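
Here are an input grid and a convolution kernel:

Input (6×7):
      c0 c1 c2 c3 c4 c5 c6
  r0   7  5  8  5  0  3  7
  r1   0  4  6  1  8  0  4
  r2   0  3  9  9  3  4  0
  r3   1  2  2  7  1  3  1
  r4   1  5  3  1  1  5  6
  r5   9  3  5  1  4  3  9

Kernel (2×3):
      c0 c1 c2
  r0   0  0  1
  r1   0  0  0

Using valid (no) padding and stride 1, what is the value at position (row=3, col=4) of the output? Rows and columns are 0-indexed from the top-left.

The receptive field on the input at this output position is [1 3 1 / 1 5 6]. Elementwise product with the kernel and sum: 1·1.

1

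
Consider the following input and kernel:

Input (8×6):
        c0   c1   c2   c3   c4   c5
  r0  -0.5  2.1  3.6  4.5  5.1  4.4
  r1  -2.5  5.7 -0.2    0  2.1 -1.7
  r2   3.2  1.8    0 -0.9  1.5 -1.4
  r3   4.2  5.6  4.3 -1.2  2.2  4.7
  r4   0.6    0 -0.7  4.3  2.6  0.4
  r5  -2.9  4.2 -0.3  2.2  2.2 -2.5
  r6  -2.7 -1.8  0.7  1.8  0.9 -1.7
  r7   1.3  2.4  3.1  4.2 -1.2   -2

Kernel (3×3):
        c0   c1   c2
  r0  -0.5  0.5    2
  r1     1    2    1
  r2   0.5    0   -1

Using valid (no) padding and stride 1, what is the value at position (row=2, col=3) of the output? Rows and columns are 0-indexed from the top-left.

8.05

The receptive field on the input at this output position is [-0.9 1.5 -1.4 / -1.2 2.2 4.7 / 4.3 2.6 0.4]. Elementwise product with the kernel and sum: -0.9·-0.5 + 1.5·0.5 + -1.4·2 + -1.2·1 + 2.2·2 + 4.7·1 + 4.3·0.5 + 0.4·-1.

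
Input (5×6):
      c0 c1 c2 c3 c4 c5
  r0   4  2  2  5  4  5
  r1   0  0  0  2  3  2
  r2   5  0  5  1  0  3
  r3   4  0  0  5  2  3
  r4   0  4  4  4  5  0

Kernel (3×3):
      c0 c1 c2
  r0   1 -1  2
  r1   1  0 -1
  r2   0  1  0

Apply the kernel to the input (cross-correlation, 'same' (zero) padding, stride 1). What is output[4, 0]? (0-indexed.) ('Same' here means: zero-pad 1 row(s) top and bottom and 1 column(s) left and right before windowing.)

The receptive field on the zero-padded input at this output position is [0 4 0 / 0 0 4 / 0 0 0]. Elementwise product with the kernel and sum: 0·1 + 4·-1 + 0·2 + 0·1 + 4·-1 + 0·1.

-8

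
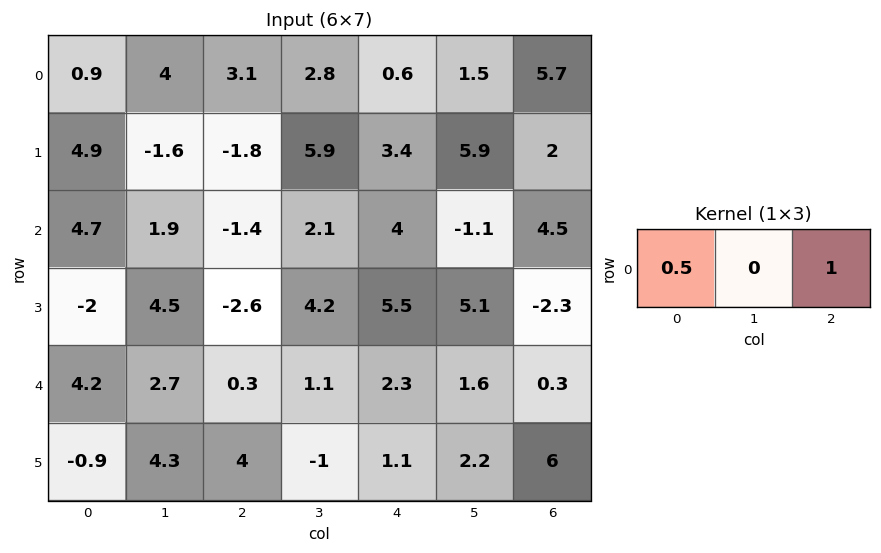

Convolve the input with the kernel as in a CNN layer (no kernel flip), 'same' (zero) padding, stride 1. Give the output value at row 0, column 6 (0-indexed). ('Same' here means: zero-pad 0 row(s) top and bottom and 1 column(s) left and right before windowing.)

The receptive field on the zero-padded input at this output position is [1.5 5.7 0]. Elementwise product with the kernel and sum: 1.5·0.5 + 0·1.

0.75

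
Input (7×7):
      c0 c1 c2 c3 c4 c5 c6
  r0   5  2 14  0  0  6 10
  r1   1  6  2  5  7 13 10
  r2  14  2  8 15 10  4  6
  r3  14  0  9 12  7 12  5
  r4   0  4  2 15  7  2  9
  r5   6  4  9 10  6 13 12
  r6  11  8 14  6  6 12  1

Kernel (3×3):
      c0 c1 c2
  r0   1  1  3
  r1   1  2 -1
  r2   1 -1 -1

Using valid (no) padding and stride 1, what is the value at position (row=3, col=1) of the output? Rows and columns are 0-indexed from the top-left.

The receptive field on the input at this output position is [0 9 12 / 4 2 15 / 4 9 10]. Elementwise product with the kernel and sum: 0·1 + 9·1 + 12·3 + 4·1 + 2·2 + 15·-1 + 4·1 + 9·-1 + 10·-1.

23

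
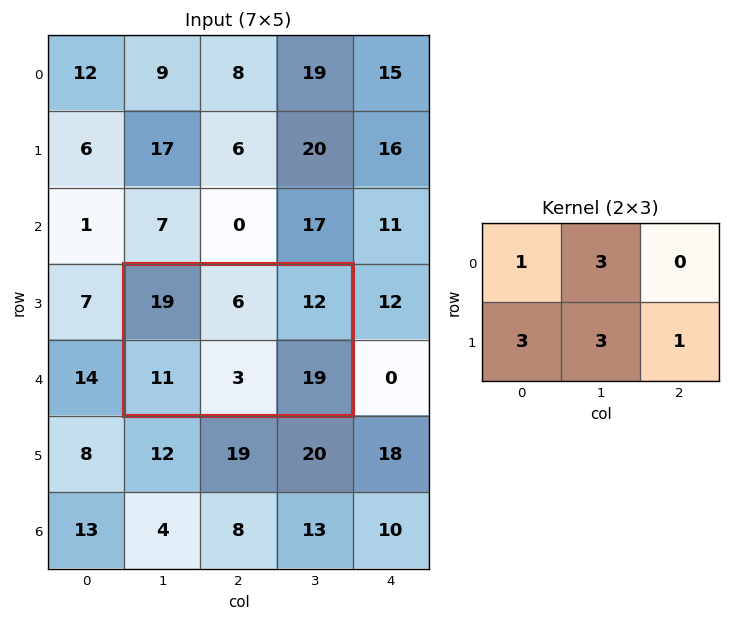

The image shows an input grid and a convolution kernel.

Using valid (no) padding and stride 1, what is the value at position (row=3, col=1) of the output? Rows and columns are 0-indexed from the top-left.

The receptive field on the input at this output position is [19 6 12 / 11 3 19]. Elementwise product with the kernel and sum: 19·1 + 6·3 + 11·3 + 3·3 + 19·1.

98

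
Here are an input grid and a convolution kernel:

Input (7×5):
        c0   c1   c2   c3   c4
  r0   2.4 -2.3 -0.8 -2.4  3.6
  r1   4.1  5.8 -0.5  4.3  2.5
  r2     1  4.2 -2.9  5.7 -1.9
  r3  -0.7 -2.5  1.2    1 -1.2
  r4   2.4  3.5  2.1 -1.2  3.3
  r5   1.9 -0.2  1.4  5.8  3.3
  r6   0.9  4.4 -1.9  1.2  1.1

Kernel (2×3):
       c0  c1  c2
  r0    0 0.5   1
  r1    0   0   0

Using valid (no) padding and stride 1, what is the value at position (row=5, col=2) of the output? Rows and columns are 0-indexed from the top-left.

6.2

The receptive field on the input at this output position is [1.4 5.8 3.3 / -1.9 1.2 1.1]. Elementwise product with the kernel and sum: 5.8·0.5 + 3.3·1.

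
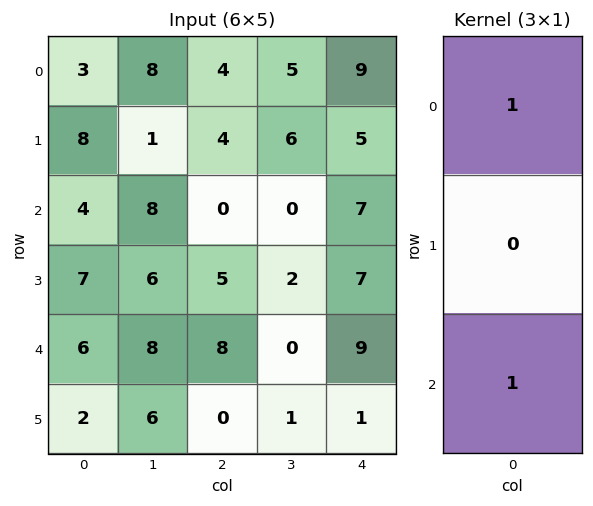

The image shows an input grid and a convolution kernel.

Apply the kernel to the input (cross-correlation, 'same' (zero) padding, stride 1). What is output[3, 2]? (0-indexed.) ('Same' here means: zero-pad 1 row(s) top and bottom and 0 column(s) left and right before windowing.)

The receptive field on the zero-padded input at this output position is [0 / 5 / 8]. Elementwise product with the kernel and sum: 0·1 + 8·1.

8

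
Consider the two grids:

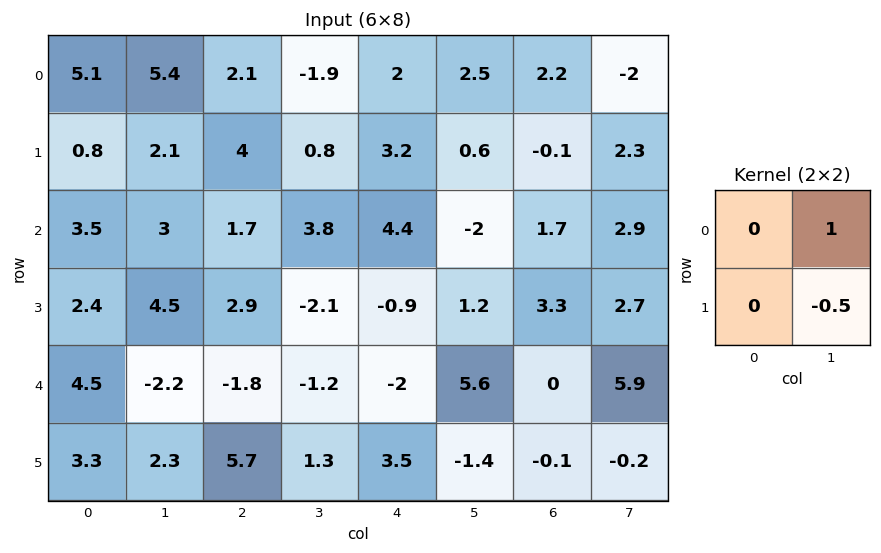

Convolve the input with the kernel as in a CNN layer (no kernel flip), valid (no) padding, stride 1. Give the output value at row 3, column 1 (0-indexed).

3.8

The receptive field on the input at this output position is [4.5 2.9 / -2.2 -1.8]. Elementwise product with the kernel and sum: 2.9·1 + -1.8·-0.5.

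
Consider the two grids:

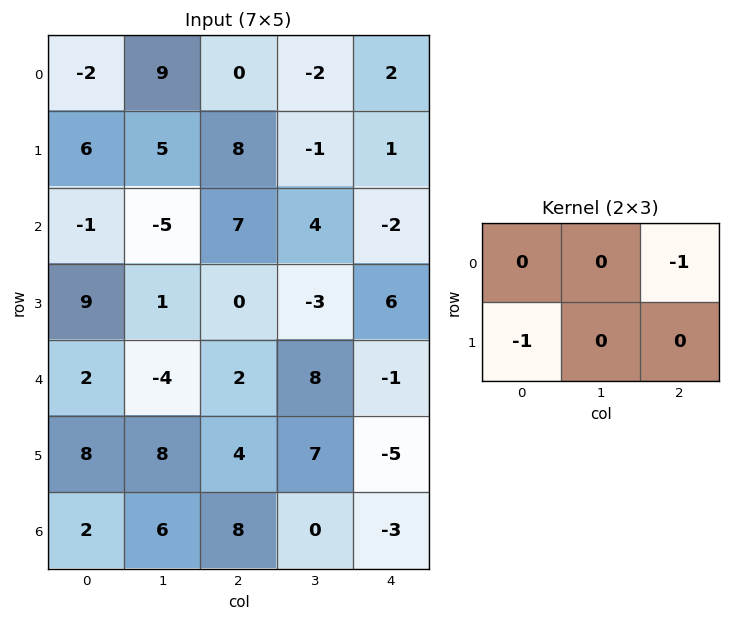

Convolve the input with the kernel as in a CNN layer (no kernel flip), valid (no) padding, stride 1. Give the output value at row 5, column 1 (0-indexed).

-13

The receptive field on the input at this output position is [8 4 7 / 6 8 0]. Elementwise product with the kernel and sum: 7·-1 + 6·-1.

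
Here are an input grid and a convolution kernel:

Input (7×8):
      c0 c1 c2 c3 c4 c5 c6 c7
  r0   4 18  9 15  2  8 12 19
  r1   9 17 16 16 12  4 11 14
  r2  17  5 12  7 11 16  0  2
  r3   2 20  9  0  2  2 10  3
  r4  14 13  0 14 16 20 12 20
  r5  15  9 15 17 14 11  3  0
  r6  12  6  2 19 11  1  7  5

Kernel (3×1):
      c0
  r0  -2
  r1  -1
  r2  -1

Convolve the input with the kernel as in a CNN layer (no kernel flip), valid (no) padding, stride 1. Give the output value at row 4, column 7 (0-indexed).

-45

The receptive field on the input at this output position is [20 / 0 / 5]. Elementwise product with the kernel and sum: 20·-2 + 0·-1 + 5·-1.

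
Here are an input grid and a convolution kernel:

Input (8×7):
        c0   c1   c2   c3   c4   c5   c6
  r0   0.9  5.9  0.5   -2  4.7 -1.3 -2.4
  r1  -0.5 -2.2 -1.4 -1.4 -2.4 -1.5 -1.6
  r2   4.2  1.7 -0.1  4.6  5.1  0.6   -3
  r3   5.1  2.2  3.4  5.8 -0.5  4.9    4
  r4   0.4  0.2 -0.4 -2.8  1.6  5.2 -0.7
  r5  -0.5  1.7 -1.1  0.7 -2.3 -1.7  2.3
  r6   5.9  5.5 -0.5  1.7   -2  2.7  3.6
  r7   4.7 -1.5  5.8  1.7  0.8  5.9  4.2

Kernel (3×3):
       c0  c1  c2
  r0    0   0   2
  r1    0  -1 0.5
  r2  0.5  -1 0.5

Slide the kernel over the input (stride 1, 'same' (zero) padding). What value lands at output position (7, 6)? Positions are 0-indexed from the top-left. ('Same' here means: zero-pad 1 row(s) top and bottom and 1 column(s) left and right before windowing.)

-4.2

The receptive field on the zero-padded input at this output position is [2.7 3.6 0 / 5.9 4.2 0 / 0 0 0]. Elementwise product with the kernel and sum: 0·2 + 4.2·-1 + 0·0.5 + 0·0.5 + 0·-1 + 0·0.5.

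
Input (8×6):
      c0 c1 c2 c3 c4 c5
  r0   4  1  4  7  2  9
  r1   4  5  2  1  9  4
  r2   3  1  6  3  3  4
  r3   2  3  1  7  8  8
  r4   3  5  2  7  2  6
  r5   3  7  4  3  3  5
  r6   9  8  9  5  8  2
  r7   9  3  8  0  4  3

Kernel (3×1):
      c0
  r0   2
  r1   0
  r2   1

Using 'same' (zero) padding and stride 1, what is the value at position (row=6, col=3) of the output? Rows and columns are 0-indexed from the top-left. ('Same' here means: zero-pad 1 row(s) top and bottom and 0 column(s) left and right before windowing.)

6

The receptive field on the zero-padded input at this output position is [3 / 5 / 0]. Elementwise product with the kernel and sum: 3·2 + 0·1.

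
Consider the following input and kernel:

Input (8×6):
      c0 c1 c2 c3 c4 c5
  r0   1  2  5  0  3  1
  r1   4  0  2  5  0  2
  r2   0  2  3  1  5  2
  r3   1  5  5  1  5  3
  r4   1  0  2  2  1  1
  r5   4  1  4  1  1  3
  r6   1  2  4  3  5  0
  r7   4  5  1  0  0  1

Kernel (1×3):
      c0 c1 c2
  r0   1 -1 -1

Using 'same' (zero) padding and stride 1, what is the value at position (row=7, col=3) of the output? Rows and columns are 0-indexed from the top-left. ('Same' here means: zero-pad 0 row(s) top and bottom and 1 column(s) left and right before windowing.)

The receptive field on the zero-padded input at this output position is [1 0 0]. Elementwise product with the kernel and sum: 1·1 + 0·-1 + 0·-1.

1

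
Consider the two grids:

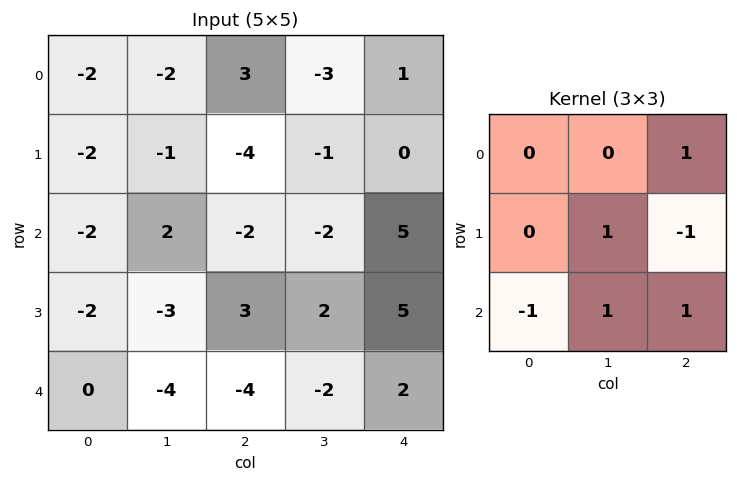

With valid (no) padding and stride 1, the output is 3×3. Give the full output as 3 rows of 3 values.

Output[0,0]: The receptive field on the input at this output position is [-2 -2 3 / -2 -1 -4 / -2 2 -2]. Elementwise product with the kernel and sum: 3·1 + -1·1 + -4·-1 + -2·-1 + 2·1 + -2·1.

8 -12 5
2 7 -3
-16 -3 6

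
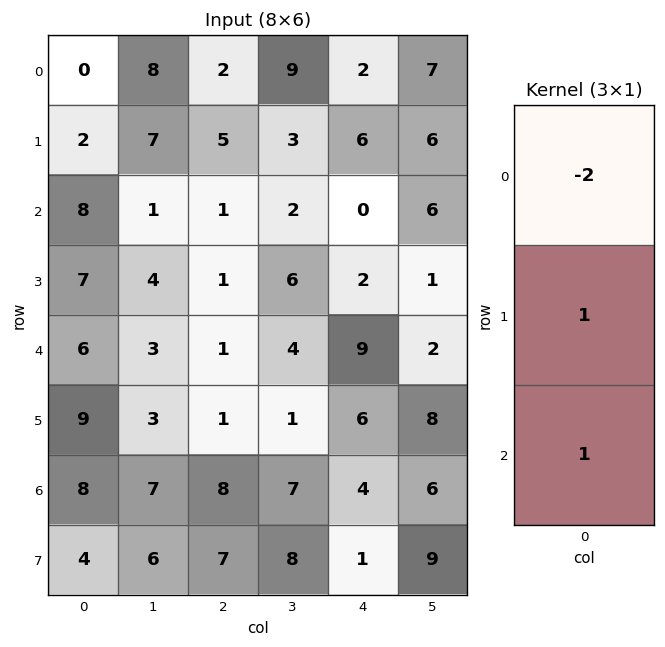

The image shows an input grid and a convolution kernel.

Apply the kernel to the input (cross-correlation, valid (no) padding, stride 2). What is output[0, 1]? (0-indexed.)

The receptive field on the input at this output position is [2 / 5 / 1]. Elementwise product with the kernel and sum: 2·-2 + 5·1 + 1·1.

2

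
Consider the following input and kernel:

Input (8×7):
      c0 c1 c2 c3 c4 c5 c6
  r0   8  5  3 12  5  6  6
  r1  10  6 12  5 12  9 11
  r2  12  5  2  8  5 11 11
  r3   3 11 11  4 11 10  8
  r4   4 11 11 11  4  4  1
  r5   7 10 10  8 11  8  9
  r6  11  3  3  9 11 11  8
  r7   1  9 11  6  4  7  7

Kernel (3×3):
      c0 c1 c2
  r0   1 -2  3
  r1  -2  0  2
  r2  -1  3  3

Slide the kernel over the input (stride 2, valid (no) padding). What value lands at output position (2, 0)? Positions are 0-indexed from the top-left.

28

The receptive field on the input at this output position is [4 11 11 / 7 10 10 / 11 3 3]. Elementwise product with the kernel and sum: 4·1 + 11·-2 + 11·3 + 7·-2 + 10·2 + 11·-1 + 3·3 + 3·3.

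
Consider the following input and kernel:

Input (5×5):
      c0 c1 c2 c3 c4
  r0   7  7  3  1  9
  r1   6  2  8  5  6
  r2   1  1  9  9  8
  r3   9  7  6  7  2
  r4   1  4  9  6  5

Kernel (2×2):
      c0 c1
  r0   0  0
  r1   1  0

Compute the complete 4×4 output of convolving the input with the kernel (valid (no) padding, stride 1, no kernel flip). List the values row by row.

Output[0,0]: The receptive field on the input at this output position is [7 7 / 6 2]. Elementwise product with the kernel and sum: 6·1.
Output[0,1]: The receptive field on the input at this output position is [7 3 / 2 8]. Elementwise product with the kernel and sum: 2·1.

6 2 8 5
1 1 9 9
9 7 6 7
1 4 9 6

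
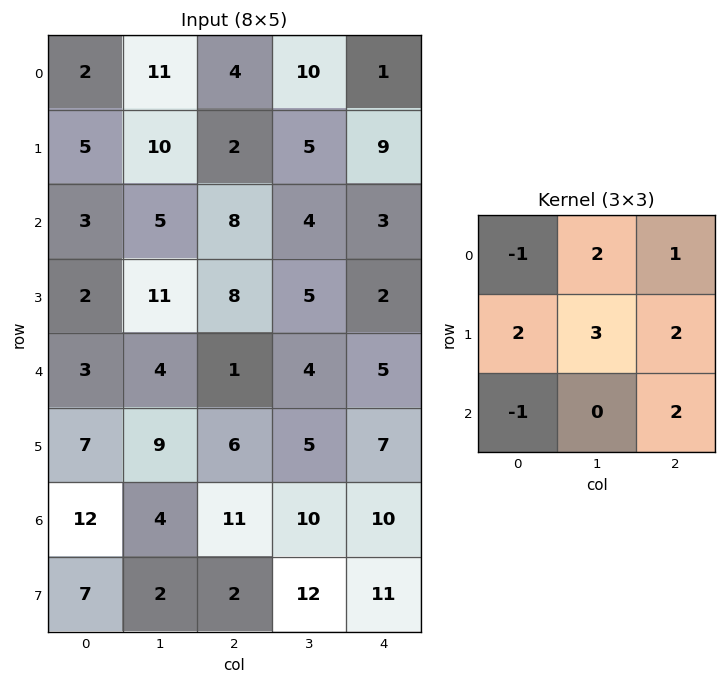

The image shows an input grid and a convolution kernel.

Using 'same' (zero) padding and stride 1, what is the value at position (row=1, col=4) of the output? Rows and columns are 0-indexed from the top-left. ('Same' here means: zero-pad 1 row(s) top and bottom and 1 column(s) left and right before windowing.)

The receptive field on the zero-padded input at this output position is [10 1 0 / 5 9 0 / 4 3 0]. Elementwise product with the kernel and sum: 10·-1 + 1·2 + 0·1 + 5·2 + 9·3 + 0·2 + 4·-1 + 0·2.

25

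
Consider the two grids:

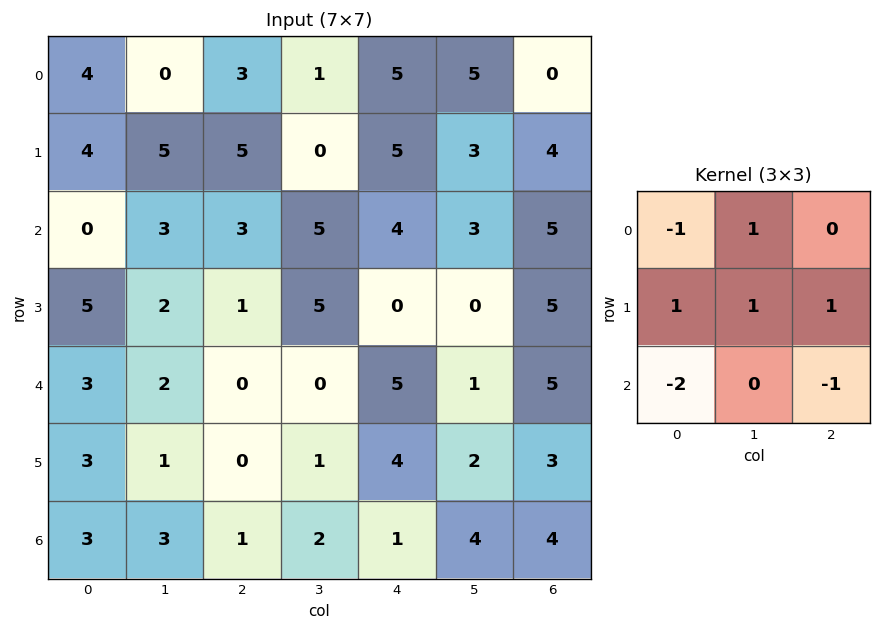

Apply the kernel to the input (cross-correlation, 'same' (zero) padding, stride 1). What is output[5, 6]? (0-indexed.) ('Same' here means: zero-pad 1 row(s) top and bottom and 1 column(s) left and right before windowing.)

The receptive field on the zero-padded input at this output position is [1 5 0 / 2 3 0 / 4 4 0]. Elementwise product with the kernel and sum: 1·-1 + 5·1 + 2·1 + 3·1 + 0·1 + 4·-2 + 0·-1.

1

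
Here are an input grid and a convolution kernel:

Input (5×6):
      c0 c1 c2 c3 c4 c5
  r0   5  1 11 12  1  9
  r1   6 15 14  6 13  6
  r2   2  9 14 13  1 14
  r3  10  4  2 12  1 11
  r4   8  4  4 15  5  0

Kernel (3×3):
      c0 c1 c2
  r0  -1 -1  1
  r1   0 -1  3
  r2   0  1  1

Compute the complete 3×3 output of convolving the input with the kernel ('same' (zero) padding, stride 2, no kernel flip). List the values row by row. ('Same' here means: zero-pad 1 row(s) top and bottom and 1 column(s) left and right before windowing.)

19 45 45
48 16 40
-2 47 -7

Output[0,0]: The receptive field on the zero-padded input at this output position is [0 0 0 / 0 5 1 / 0 6 15]. Elementwise product with the kernel and sum: 0·-1 + 0·-1 + 0·1 + 5·-1 + 1·3 + 6·1 + 15·1.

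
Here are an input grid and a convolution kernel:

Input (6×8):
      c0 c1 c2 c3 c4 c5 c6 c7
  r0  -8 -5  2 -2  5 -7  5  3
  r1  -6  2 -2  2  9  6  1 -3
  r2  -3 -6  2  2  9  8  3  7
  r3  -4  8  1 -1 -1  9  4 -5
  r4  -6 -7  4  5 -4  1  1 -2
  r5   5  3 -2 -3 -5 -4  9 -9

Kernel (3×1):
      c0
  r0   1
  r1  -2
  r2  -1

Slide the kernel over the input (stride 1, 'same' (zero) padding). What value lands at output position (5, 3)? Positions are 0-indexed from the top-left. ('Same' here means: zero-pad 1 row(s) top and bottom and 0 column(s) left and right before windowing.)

The receptive field on the zero-padded input at this output position is [5 / -3 / 0]. Elementwise product with the kernel and sum: 5·1 + -3·-2 + 0·-1.

11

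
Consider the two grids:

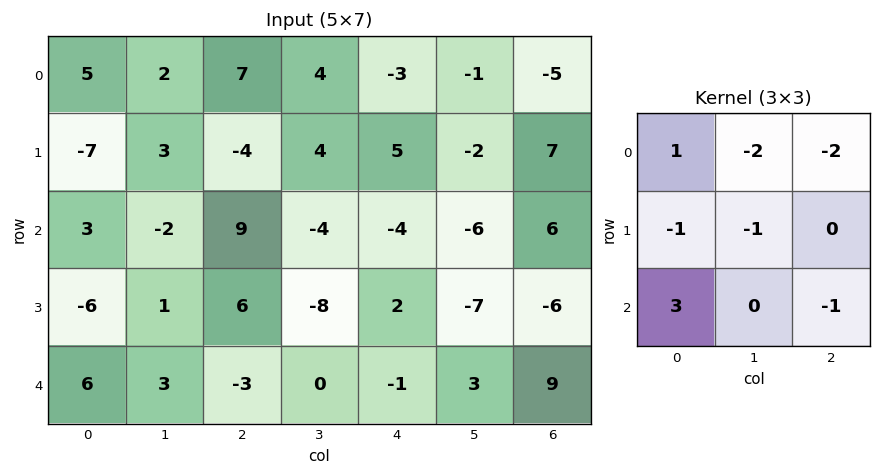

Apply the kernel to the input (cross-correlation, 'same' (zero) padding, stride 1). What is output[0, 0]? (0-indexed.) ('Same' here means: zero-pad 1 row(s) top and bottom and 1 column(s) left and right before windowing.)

-8

The receptive field on the zero-padded input at this output position is [0 0 0 / 0 5 2 / 0 -7 3]. Elementwise product with the kernel and sum: 0·1 + 0·-2 + 0·-2 + 0·-1 + 5·-1 + 0·3 + 3·-1.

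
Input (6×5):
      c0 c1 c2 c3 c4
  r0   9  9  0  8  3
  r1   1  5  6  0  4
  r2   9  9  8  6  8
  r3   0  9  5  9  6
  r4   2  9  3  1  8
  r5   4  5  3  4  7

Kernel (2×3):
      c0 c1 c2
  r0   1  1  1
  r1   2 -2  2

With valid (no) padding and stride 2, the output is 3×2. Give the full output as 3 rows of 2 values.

22 31
18 26
18 24

Output[0,0]: The receptive field on the input at this output position is [9 9 0 / 1 5 6]. Elementwise product with the kernel and sum: 9·1 + 9·1 + 0·1 + 1·2 + 5·-2 + 6·2.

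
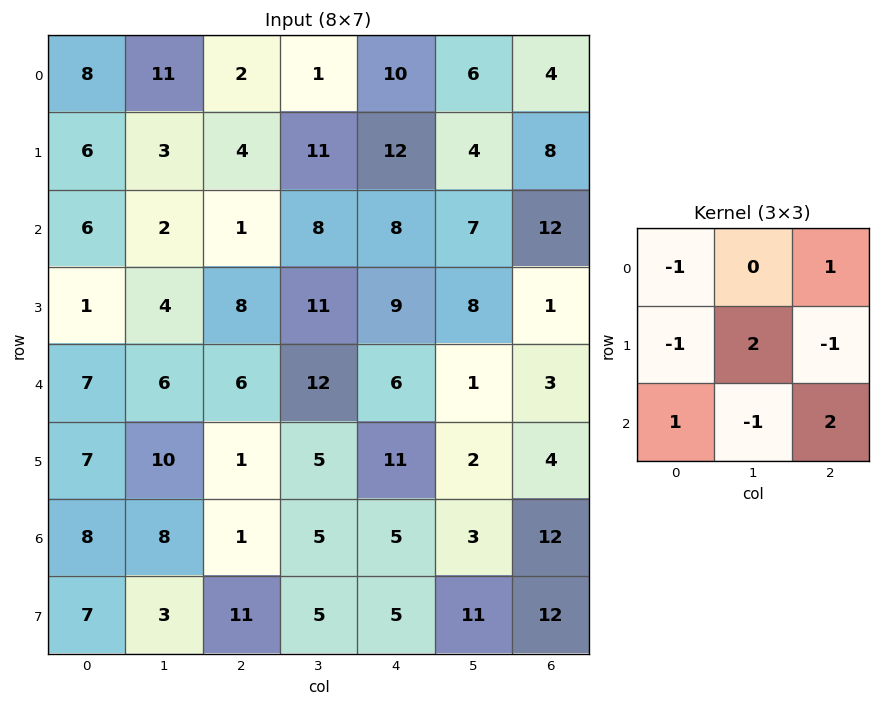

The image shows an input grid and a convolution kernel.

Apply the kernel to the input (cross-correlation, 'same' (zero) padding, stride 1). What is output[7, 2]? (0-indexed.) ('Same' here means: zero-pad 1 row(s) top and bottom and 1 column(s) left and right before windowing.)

The receptive field on the zero-padded input at this output position is [8 1 5 / 3 11 5 / 0 0 0]. Elementwise product with the kernel and sum: 8·-1 + 5·1 + 3·-1 + 11·2 + 5·-1 + 0·1 + 0·-1 + 0·2.

11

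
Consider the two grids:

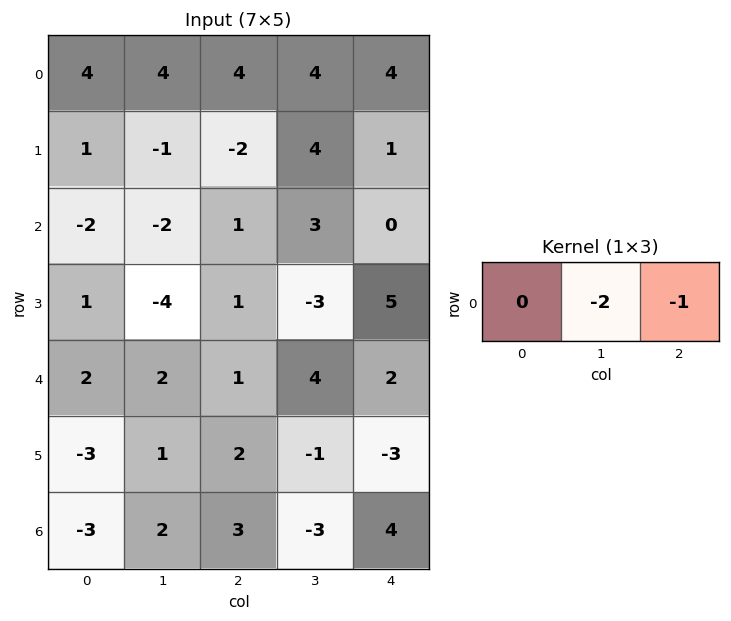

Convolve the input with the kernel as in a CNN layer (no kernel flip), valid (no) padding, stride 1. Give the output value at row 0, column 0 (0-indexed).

The receptive field on the input at this output position is [4 4 4]. Elementwise product with the kernel and sum: 4·-2 + 4·-1.

-12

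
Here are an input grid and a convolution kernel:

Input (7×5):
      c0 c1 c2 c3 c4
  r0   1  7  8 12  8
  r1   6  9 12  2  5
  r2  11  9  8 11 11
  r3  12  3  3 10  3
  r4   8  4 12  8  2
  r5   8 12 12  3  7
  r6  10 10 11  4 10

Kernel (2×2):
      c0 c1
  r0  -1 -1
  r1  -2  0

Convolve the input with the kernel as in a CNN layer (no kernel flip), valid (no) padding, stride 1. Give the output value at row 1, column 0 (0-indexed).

-37

The receptive field on the input at this output position is [6 9 / 11 9]. Elementwise product with the kernel and sum: 6·-1 + 9·-1 + 11·-2.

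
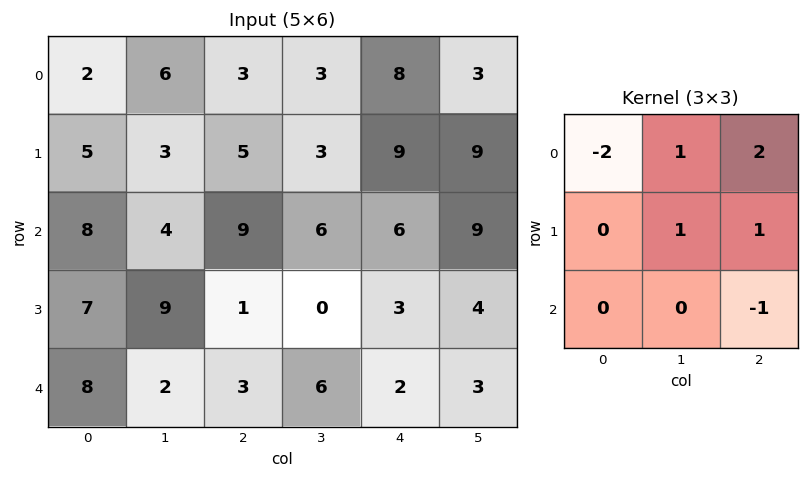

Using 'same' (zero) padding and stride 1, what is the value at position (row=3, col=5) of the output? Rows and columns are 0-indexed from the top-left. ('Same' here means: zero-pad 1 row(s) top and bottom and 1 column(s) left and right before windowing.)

The receptive field on the zero-padded input at this output position is [6 9 0 / 3 4 0 / 2 3 0]. Elementwise product with the kernel and sum: 6·-2 + 9·1 + 0·2 + 4·1 + 0·1 + 0·-1.

1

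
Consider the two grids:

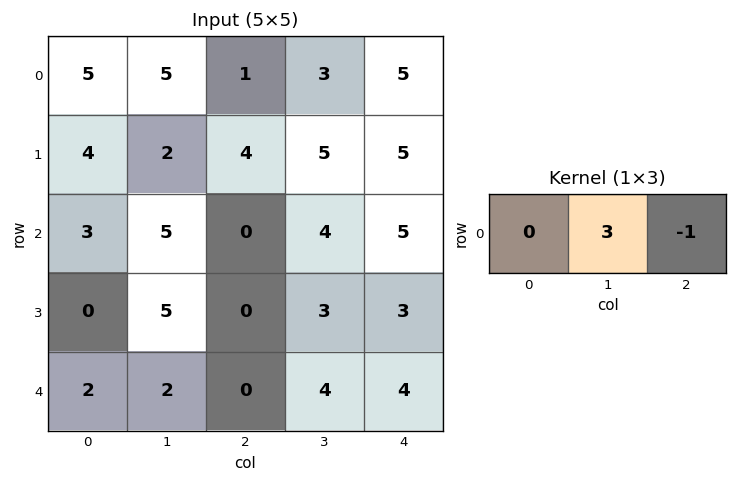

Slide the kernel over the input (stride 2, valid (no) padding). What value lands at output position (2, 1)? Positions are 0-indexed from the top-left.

8

The receptive field on the input at this output position is [0 4 4]. Elementwise product with the kernel and sum: 4·3 + 4·-1.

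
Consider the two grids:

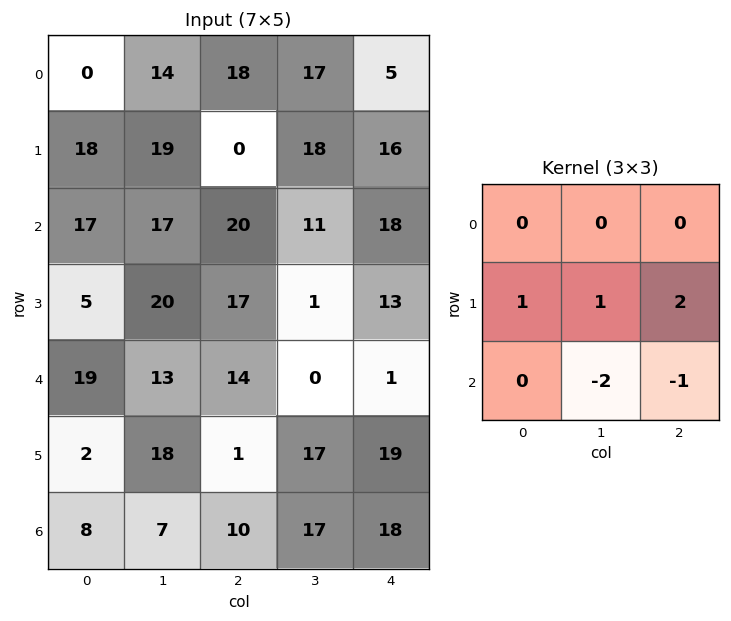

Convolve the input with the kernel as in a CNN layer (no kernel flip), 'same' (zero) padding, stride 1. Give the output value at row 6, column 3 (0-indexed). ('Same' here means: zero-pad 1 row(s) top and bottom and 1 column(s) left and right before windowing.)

63

The receptive field on the zero-padded input at this output position is [1 17 19 / 10 17 18 / 0 0 0]. Elementwise product with the kernel and sum: 10·1 + 17·1 + 18·2 + 0·-2 + 0·-1.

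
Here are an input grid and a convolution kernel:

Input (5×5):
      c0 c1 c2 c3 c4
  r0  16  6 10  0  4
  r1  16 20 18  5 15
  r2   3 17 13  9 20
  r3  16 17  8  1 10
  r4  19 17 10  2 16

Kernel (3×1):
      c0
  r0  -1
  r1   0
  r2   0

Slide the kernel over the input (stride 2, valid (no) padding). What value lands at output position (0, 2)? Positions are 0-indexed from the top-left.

The receptive field on the input at this output position is [4 / 15 / 20]. Elementwise product with the kernel and sum: 4·-1.

-4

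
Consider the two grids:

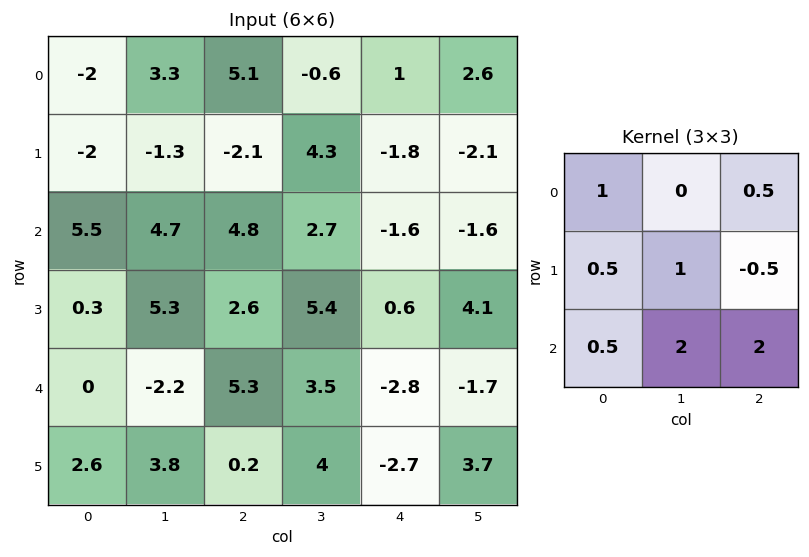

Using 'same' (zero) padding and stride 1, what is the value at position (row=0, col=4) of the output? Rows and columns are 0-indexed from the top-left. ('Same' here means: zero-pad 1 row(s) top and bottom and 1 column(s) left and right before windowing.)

The receptive field on the zero-padded input at this output position is [0 0 0 / -0.6 1 2.6 / 4.3 -1.8 -2.1]. Elementwise product with the kernel and sum: 0·1 + 0·0.5 + -0.6·0.5 + 1·1 + 2.6·-0.5 + 4.3·0.5 + -1.8·2 + -2.1·2.

-6.25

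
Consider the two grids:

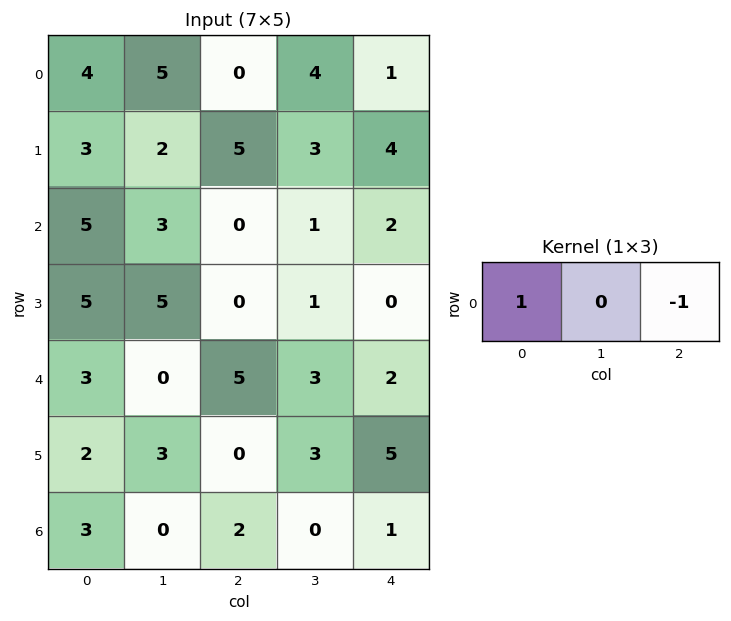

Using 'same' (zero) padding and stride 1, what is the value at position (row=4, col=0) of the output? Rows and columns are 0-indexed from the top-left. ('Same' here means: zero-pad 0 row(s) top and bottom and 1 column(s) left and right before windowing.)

The receptive field on the zero-padded input at this output position is [0 3 0]. Elementwise product with the kernel and sum: 0·1 + 0·-1.

0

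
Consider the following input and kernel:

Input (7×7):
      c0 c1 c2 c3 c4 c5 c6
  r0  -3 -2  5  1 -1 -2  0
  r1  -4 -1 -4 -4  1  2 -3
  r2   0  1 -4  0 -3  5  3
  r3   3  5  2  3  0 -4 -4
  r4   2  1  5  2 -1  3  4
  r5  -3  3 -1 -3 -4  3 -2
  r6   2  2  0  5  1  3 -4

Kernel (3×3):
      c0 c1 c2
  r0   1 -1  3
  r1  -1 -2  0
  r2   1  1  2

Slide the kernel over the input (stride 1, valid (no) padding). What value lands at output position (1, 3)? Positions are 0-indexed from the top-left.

The receptive field on the input at this output position is [-4 1 2 / 0 -3 5 / 3 0 -4]. Elementwise product with the kernel and sum: -4·1 + 1·-1 + 2·3 + 0·-1 + -3·-2 + 3·1 + 0·1 + -4·2.

2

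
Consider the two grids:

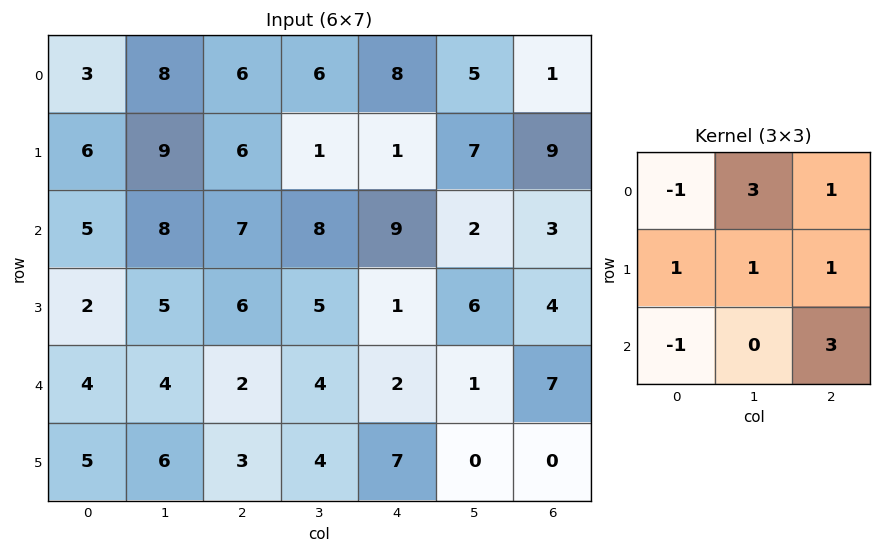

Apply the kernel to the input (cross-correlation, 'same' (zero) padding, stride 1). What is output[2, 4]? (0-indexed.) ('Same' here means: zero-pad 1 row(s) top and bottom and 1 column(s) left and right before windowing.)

41

The receptive field on the zero-padded input at this output position is [1 1 7 / 8 9 2 / 5 1 6]. Elementwise product with the kernel and sum: 1·-1 + 1·3 + 7·1 + 8·1 + 9·1 + 2·1 + 5·-1 + 6·3.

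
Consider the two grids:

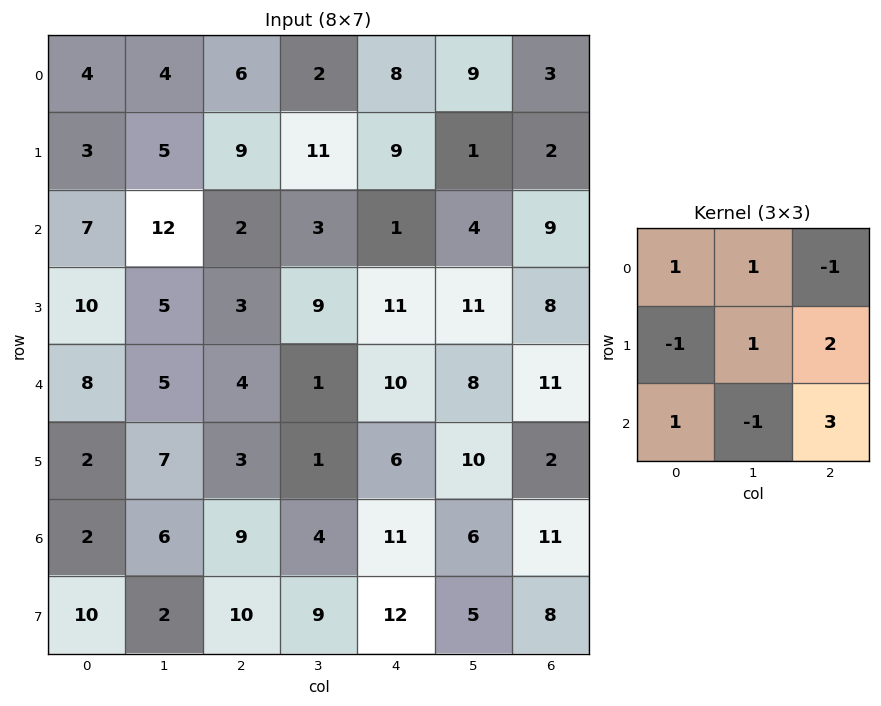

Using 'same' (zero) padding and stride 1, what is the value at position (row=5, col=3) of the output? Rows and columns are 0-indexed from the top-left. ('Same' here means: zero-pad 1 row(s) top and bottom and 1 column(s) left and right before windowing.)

The receptive field on the zero-padded input at this output position is [4 1 10 / 3 1 6 / 9 4 11]. Elementwise product with the kernel and sum: 4·1 + 1·1 + 10·-1 + 3·-1 + 1·1 + 6·2 + 9·1 + 4·-1 + 11·3.

43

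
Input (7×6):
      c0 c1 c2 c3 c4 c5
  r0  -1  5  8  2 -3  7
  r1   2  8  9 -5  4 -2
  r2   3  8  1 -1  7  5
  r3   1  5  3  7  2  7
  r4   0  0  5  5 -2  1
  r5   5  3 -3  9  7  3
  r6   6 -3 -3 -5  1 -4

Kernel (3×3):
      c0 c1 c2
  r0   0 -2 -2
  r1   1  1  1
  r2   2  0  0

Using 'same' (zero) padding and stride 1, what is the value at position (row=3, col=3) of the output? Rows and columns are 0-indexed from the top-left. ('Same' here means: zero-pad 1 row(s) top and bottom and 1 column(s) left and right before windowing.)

The receptive field on the zero-padded input at this output position is [1 -1 7 / 3 7 2 / 5 5 -2]. Elementwise product with the kernel and sum: -1·-2 + 7·-2 + 3·1 + 7·1 + 2·1 + 5·2.

10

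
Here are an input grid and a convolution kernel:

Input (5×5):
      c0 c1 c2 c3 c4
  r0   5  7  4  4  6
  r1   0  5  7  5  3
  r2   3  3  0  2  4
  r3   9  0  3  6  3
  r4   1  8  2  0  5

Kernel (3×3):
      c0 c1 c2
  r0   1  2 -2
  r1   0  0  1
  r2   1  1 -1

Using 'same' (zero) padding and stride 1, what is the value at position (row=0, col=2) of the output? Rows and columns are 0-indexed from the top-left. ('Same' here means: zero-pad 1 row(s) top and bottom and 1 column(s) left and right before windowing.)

The receptive field on the zero-padded input at this output position is [0 0 0 / 7 4 4 / 5 7 5]. Elementwise product with the kernel and sum: 0·1 + 0·2 + 0·-2 + 4·1 + 5·1 + 7·1 + 5·-1.

11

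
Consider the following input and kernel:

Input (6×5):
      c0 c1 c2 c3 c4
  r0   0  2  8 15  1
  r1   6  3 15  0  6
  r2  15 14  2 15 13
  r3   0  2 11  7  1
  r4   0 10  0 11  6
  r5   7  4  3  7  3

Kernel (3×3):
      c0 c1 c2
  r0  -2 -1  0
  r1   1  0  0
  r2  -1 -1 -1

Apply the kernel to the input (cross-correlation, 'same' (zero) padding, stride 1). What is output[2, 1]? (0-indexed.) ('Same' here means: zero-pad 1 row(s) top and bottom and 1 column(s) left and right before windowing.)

-13

The receptive field on the zero-padded input at this output position is [6 3 15 / 15 14 2 / 0 2 11]. Elementwise product with the kernel and sum: 6·-2 + 3·-1 + 15·1 + 0·-1 + 2·-1 + 11·-1.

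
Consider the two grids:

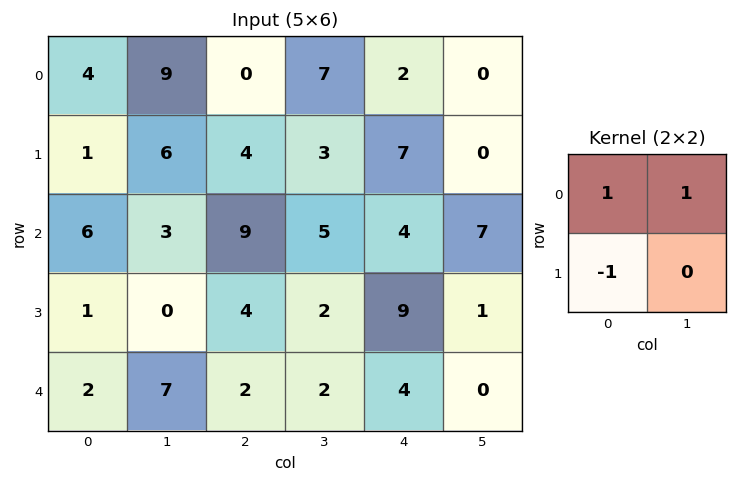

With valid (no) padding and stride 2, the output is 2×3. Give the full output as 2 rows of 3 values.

Output[0,0]: The receptive field on the input at this output position is [4 9 / 1 6]. Elementwise product with the kernel and sum: 4·1 + 9·1 + 1·-1.
Output[0,1]: The receptive field on the input at this output position is [0 7 / 4 3]. Elementwise product with the kernel and sum: 0·1 + 7·1 + 4·-1.

12 3 -5
8 10 2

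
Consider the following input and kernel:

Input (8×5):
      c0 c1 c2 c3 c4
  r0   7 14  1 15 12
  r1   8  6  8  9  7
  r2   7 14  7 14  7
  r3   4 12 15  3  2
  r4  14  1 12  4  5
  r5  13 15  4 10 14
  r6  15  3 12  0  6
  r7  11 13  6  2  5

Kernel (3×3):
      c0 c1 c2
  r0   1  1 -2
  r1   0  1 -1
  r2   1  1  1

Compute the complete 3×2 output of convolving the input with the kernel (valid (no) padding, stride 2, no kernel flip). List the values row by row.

45 22
31 29
32 20

Output[0,0]: The receptive field on the input at this output position is [7 14 1 / 8 6 8 / 7 14 7]. Elementwise product with the kernel and sum: 7·1 + 14·1 + 1·-2 + 6·1 + 8·-1 + 7·1 + 14·1 + 7·1.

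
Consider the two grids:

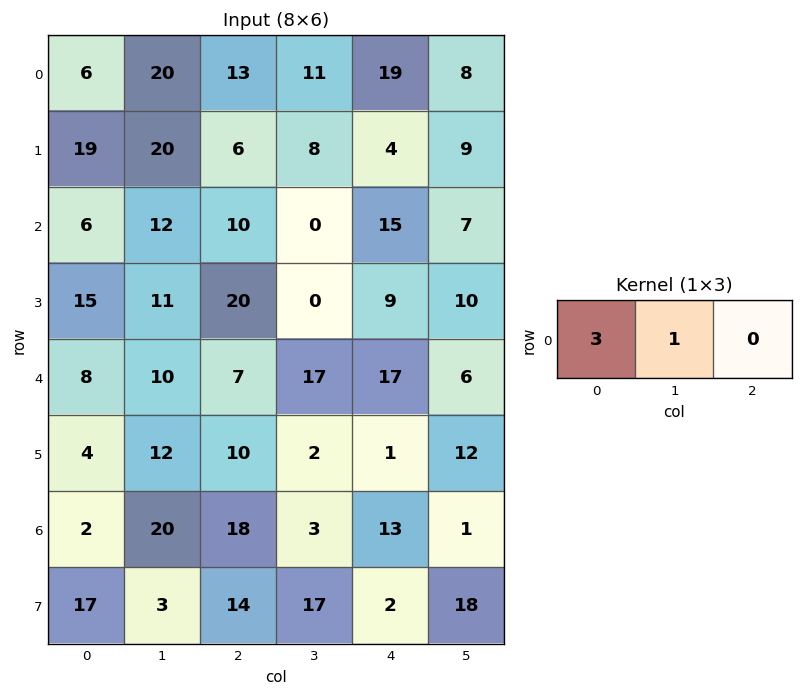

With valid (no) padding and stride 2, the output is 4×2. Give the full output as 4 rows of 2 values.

Output[0,0]: The receptive field on the input at this output position is [6 20 13]. Elementwise product with the kernel and sum: 6·3 + 20·1.
Output[0,1]: The receptive field on the input at this output position is [13 11 19]. Elementwise product with the kernel and sum: 13·3 + 11·1.

38 50
30 30
34 38
26 57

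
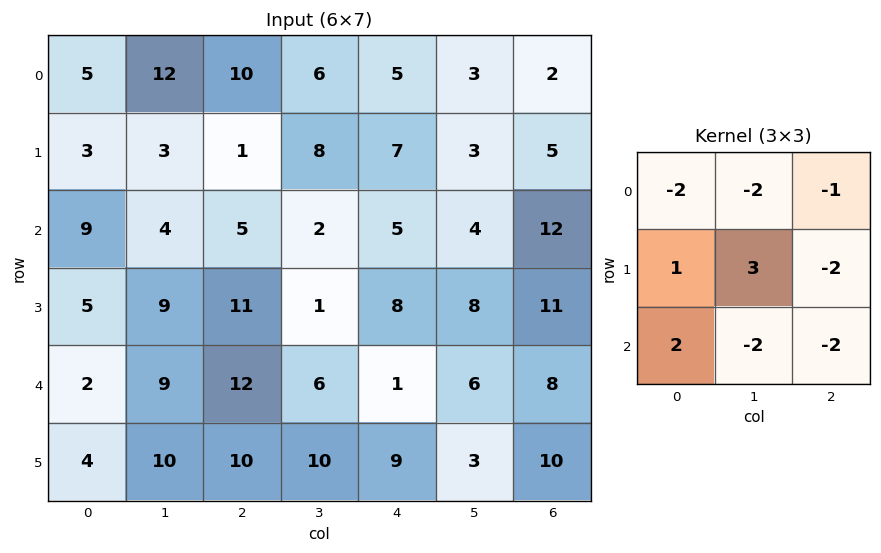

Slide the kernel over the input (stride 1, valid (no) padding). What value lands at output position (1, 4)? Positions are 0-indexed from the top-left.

The receptive field on the input at this output position is [7 3 5 / 5 4 12 / 8 8 11]. Elementwise product with the kernel and sum: 7·-2 + 3·-2 + 5·-1 + 5·1 + 4·3 + 12·-2 + 8·2 + 8·-2 + 11·-2.

-54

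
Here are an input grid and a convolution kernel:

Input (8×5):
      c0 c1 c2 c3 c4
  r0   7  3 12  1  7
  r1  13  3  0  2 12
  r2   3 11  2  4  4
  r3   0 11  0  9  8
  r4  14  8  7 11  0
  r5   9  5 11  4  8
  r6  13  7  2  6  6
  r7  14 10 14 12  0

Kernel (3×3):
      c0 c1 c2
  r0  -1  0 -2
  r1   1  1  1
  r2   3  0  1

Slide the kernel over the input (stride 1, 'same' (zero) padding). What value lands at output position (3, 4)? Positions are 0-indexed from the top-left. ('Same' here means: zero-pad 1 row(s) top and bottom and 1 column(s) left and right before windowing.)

The receptive field on the zero-padded input at this output position is [4 4 0 / 9 8 0 / 11 0 0]. Elementwise product with the kernel and sum: 4·-1 + 0·-2 + 9·1 + 8·1 + 0·1 + 11·3 + 0·1.

46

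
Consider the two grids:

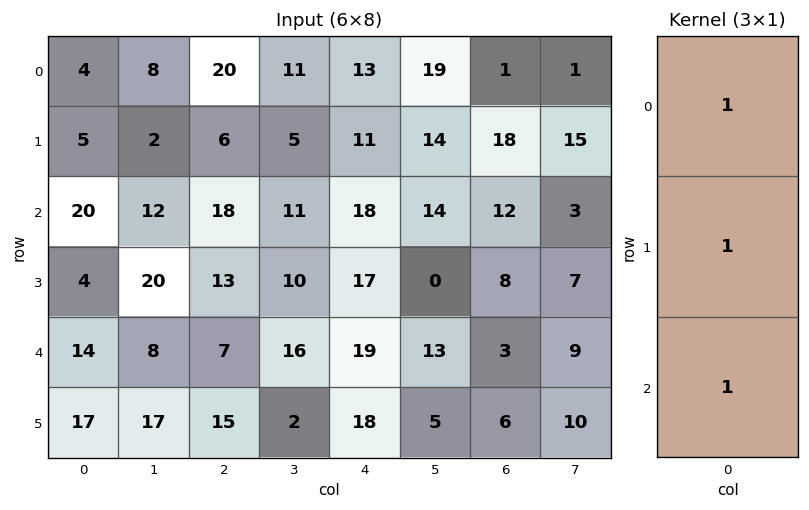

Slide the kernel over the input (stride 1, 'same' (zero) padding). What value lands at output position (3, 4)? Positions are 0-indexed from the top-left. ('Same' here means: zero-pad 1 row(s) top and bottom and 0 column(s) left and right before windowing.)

54

The receptive field on the zero-padded input at this output position is [18 / 17 / 19]. Elementwise product with the kernel and sum: 18·1 + 17·1 + 19·1.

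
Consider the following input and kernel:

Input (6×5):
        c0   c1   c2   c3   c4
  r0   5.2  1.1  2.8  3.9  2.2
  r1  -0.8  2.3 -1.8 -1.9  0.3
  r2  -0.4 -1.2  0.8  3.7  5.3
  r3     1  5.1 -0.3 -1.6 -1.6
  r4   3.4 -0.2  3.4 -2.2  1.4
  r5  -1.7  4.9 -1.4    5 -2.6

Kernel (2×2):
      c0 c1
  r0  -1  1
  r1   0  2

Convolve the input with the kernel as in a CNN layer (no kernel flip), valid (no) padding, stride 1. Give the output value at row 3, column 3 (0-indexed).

2.8

The receptive field on the input at this output position is [-1.6 -1.6 / -2.2 1.4]. Elementwise product with the kernel and sum: -1.6·-1 + -1.6·1 + 1.4·2.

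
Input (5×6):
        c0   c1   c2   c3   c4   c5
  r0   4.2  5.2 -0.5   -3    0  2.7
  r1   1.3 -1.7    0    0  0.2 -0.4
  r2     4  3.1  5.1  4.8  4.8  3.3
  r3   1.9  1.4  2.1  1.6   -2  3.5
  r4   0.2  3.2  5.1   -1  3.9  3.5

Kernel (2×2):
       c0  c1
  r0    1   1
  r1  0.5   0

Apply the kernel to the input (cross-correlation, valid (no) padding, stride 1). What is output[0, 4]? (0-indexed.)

2.8

The receptive field on the input at this output position is [0 2.7 / 0.2 -0.4]. Elementwise product with the kernel and sum: 0·1 + 2.7·1 + 0.2·0.5.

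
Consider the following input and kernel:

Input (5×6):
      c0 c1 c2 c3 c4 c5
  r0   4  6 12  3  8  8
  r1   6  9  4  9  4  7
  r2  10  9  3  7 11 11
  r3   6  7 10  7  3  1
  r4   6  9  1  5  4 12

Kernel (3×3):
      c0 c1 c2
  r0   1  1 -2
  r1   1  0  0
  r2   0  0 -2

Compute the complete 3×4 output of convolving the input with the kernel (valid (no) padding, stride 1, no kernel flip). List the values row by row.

-14 7 -19 -18
-3 -10 2 4
17 -5 -10 -21

Output[0,0]: The receptive field on the input at this output position is [4 6 12 / 6 9 4 / 10 9 3]. Elementwise product with the kernel and sum: 4·1 + 6·1 + 12·-2 + 6·1 + 3·-2.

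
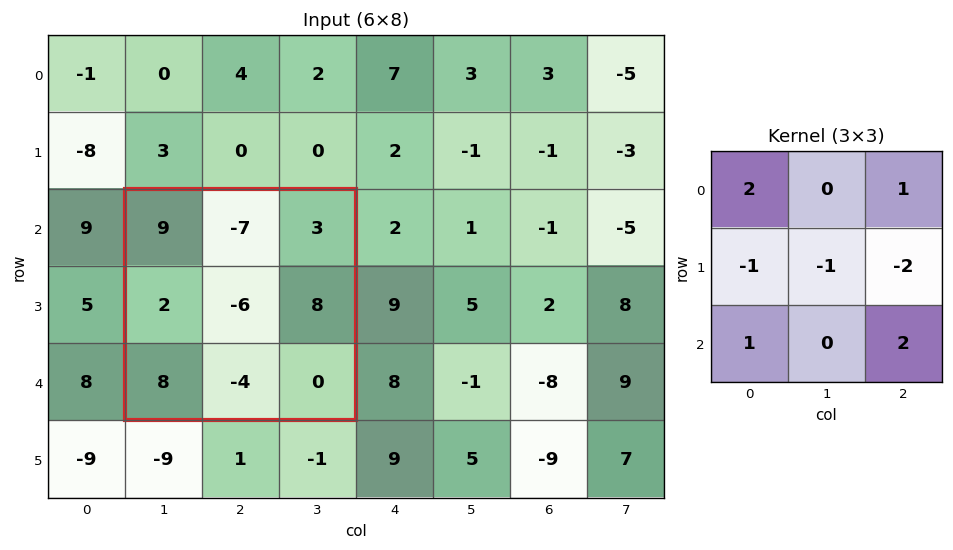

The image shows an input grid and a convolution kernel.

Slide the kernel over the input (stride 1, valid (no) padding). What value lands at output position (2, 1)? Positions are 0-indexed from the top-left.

The receptive field on the input at this output position is [9 -7 3 / 2 -6 8 / 8 -4 0]. Elementwise product with the kernel and sum: 9·2 + 3·1 + 2·-1 + -6·-1 + 8·-2 + 8·1 + 0·2.

17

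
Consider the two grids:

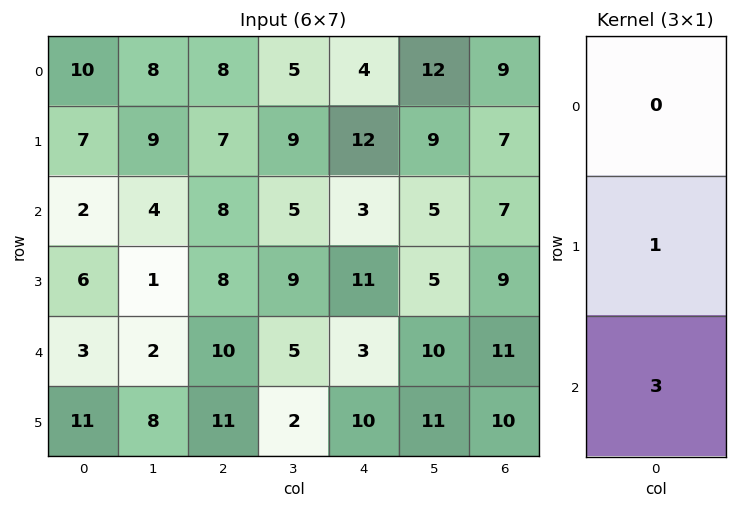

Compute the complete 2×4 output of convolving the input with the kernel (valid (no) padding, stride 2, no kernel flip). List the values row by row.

13 31 21 28
15 38 20 42

Output[0,0]: The receptive field on the input at this output position is [10 / 7 / 2]. Elementwise product with the kernel and sum: 7·1 + 2·3.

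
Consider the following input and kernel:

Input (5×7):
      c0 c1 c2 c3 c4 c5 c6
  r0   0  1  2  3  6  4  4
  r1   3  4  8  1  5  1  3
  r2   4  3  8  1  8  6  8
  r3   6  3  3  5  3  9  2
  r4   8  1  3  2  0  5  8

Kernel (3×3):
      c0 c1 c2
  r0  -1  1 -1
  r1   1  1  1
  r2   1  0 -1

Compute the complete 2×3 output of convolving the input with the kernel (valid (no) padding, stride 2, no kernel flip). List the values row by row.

Output[0,0]: The receptive field on the input at this output position is [0 1 2 / 3 4 8 / 4 3 8]. Elementwise product with the kernel and sum: 0·-1 + 1·1 + 2·-1 + 3·1 + 4·1 + 8·1 + 4·1 + 8·-1.
Output[0,1]: The receptive field on the input at this output position is [2 3 6 / 8 1 5 / 8 1 8]. Elementwise product with the kernel and sum: 2·-1 + 3·1 + 6·-1 + 8·1 + 1·1 + 5·1 + 8·1 + 8·-1.

10 9 3
8 -1 -4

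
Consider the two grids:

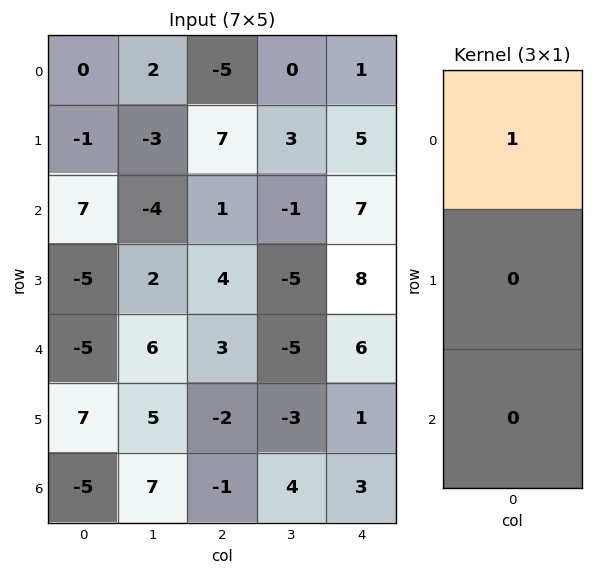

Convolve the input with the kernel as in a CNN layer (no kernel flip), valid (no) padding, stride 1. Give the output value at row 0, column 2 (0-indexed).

The receptive field on the input at this output position is [-5 / 7 / 1]. Elementwise product with the kernel and sum: -5·1.

-5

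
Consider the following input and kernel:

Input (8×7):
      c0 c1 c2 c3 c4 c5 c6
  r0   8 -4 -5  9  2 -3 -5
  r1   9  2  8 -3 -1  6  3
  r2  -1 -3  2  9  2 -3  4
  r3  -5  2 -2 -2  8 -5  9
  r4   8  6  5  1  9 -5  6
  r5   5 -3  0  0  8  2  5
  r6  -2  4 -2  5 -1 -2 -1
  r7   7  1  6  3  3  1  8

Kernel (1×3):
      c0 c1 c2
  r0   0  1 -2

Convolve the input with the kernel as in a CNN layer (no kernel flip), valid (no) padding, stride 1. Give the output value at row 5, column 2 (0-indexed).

The receptive field on the input at this output position is [0 0 8]. Elementwise product with the kernel and sum: 0·1 + 8·-2.

-16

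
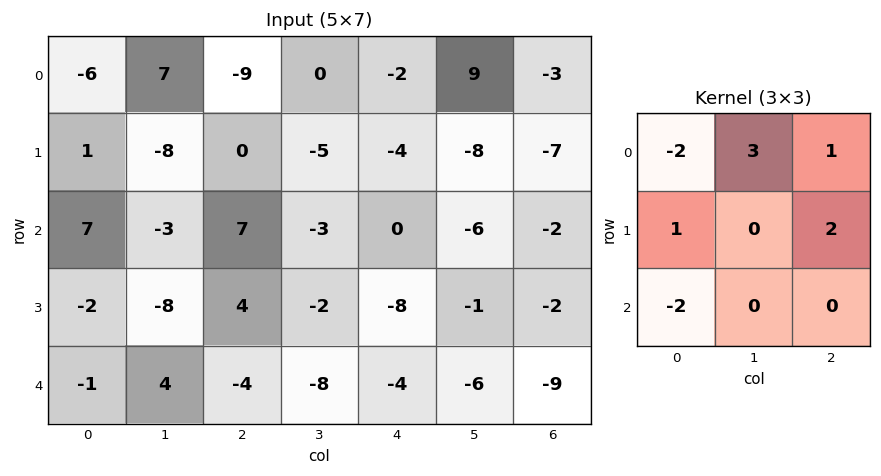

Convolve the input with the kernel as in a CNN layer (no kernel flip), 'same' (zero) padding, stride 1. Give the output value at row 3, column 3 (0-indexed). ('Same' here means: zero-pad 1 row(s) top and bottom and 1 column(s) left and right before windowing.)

The receptive field on the zero-padded input at this output position is [7 -3 0 / 4 -2 -8 / -4 -8 -4]. Elementwise product with the kernel and sum: 7·-2 + -3·3 + 0·1 + 4·1 + -8·2 + -4·-2.

-27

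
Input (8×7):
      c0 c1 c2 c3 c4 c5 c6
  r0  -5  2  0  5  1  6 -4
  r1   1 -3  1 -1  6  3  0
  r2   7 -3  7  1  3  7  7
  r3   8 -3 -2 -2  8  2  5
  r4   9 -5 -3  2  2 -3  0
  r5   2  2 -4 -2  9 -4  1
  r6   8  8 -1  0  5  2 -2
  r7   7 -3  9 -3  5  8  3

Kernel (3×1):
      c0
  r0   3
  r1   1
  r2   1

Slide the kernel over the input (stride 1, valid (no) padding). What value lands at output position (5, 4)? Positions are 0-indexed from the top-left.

The receptive field on the input at this output position is [9 / 5 / 5]. Elementwise product with the kernel and sum: 9·3 + 5·1 + 5·1.

37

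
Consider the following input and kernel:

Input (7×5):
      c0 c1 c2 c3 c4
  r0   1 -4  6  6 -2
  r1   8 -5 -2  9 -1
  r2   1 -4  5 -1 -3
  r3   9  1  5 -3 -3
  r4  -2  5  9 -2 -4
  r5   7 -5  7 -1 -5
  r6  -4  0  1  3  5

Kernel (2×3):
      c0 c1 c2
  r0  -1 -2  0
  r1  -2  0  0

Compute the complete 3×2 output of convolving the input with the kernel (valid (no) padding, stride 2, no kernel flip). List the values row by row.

-9 -14
-11 -13
-22 -19

Output[0,0]: The receptive field on the input at this output position is [1 -4 6 / 8 -5 -2]. Elementwise product with the kernel and sum: 1·-1 + -4·-2 + 8·-2.
Output[0,1]: The receptive field on the input at this output position is [6 6 -2 / -2 9 -1]. Elementwise product with the kernel and sum: 6·-1 + 6·-2 + -2·-2.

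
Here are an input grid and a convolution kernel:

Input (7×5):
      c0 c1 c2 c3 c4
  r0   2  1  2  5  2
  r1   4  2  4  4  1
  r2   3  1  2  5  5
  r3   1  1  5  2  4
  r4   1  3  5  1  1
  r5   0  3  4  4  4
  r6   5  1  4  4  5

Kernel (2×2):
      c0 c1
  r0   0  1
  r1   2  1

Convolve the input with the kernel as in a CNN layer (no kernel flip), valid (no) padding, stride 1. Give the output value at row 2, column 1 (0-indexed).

The receptive field on the input at this output position is [1 2 / 1 5]. Elementwise product with the kernel and sum: 2·1 + 1·2 + 5·1.

9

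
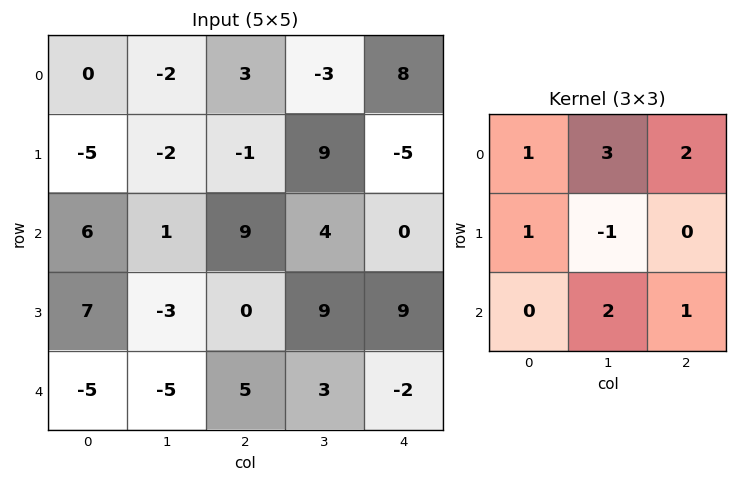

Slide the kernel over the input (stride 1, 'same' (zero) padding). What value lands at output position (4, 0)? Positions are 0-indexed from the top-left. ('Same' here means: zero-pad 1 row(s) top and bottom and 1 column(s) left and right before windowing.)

The receptive field on the zero-padded input at this output position is [0 7 -3 / 0 -5 -5 / 0 0 0]. Elementwise product with the kernel and sum: 0·1 + 7·3 + -3·2 + 0·1 + -5·-1 + 0·2 + 0·1.

20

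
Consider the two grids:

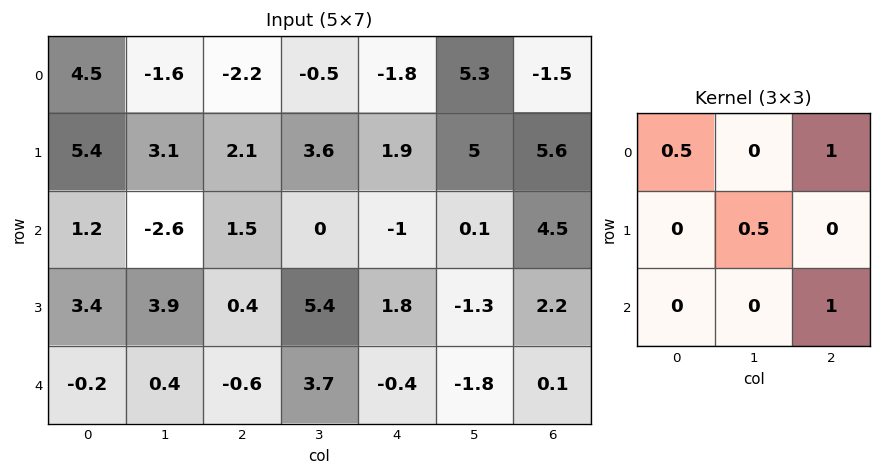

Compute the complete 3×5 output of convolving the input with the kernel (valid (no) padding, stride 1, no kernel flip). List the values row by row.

3.1 -0.25 -2.1 6.1 4.6
3.9 11.3 4.75 5 8.8
3.45 2.6 2.05 -0.8 3.45

Output[0,0]: The receptive field on the input at this output position is [4.5 -1.6 -2.2 / 5.4 3.1 2.1 / 1.2 -2.6 1.5]. Elementwise product with the kernel and sum: 4.5·0.5 + -2.2·1 + 3.1·0.5 + 1.5·1.
Output[0,1]: The receptive field on the input at this output position is [-1.6 -2.2 -0.5 / 3.1 2.1 3.6 / -2.6 1.5 0]. Elementwise product with the kernel and sum: -1.6·0.5 + -0.5·1 + 2.1·0.5 + 0·1.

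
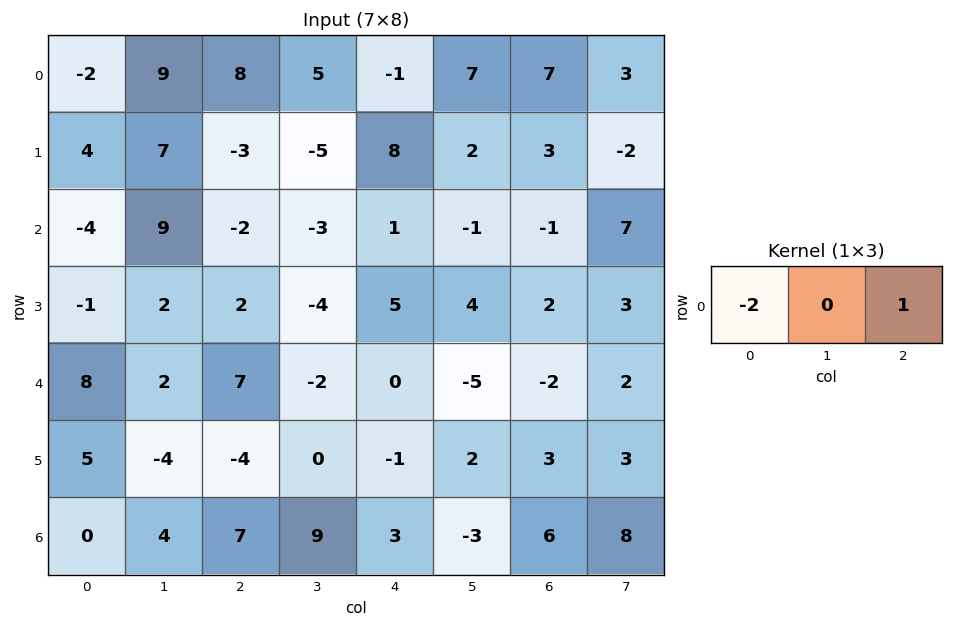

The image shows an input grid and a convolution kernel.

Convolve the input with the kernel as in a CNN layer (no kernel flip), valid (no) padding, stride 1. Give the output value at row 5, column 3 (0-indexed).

2

The receptive field on the input at this output position is [0 -1 2]. Elementwise product with the kernel and sum: 0·-2 + 2·1.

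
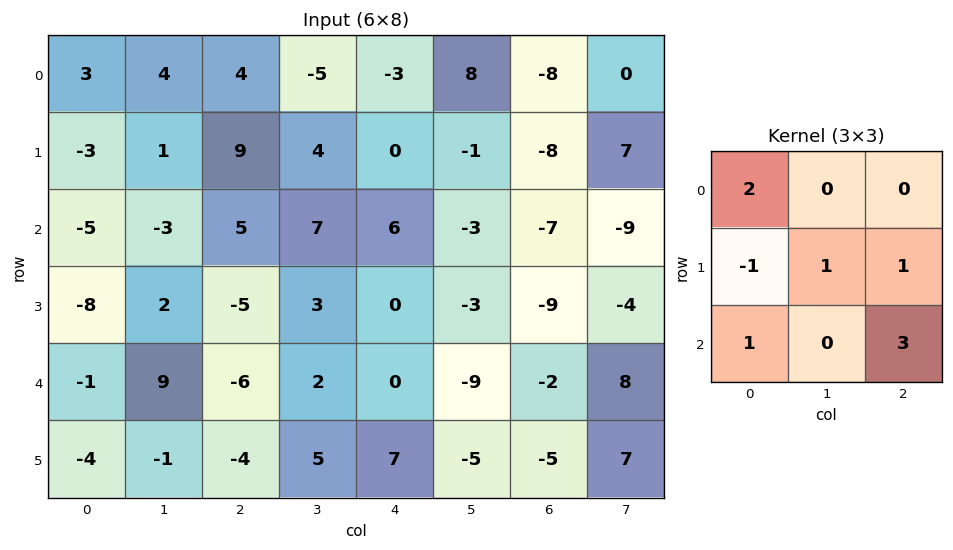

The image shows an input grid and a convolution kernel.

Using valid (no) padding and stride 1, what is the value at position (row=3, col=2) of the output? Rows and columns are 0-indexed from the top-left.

The receptive field on the input at this output position is [-5 3 0 / -6 2 0 / -4 5 7]. Elementwise product with the kernel and sum: -5·2 + -6·-1 + 2·1 + 0·1 + -4·1 + 7·3.

15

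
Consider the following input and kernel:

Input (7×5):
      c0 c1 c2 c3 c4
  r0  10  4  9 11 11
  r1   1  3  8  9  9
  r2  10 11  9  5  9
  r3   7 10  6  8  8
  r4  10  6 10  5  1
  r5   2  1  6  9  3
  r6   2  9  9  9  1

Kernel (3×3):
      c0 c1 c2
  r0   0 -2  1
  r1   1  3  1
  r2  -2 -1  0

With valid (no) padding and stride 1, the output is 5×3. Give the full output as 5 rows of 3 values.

-12 -2 10
30 10 4
4 1 12
19 29 -3
-4 -14 0

Output[0,0]: The receptive field on the input at this output position is [10 4 9 / 1 3 8 / 10 11 9]. Elementwise product with the kernel and sum: 4·-2 + 9·1 + 1·1 + 3·3 + 8·1 + 10·-2 + 11·-1.
Output[0,1]: The receptive field on the input at this output position is [4 9 11 / 3 8 9 / 11 9 5]. Elementwise product with the kernel and sum: 9·-2 + 11·1 + 3·1 + 8·3 + 9·1 + 11·-2 + 9·-1.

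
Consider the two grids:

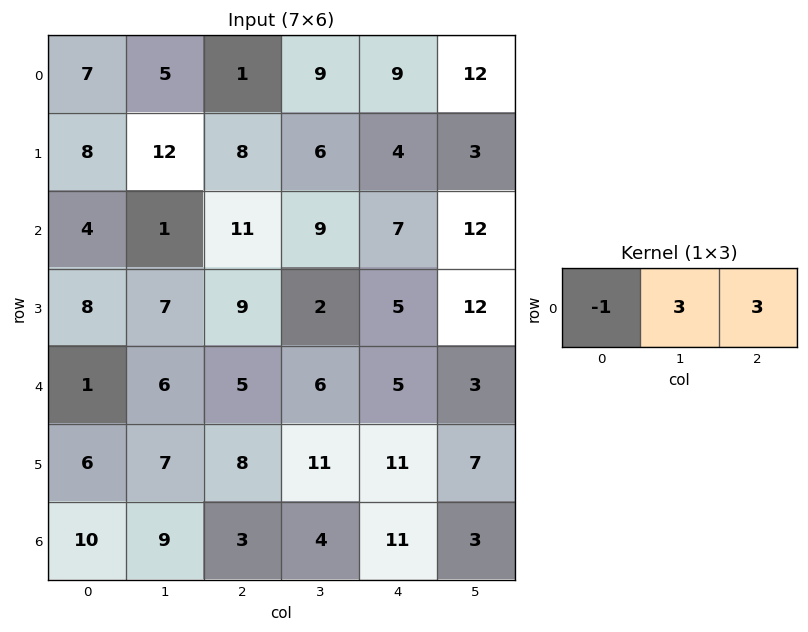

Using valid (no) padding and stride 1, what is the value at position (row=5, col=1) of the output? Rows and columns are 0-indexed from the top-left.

The receptive field on the input at this output position is [7 8 11]. Elementwise product with the kernel and sum: 7·-1 + 8·3 + 11·3.

50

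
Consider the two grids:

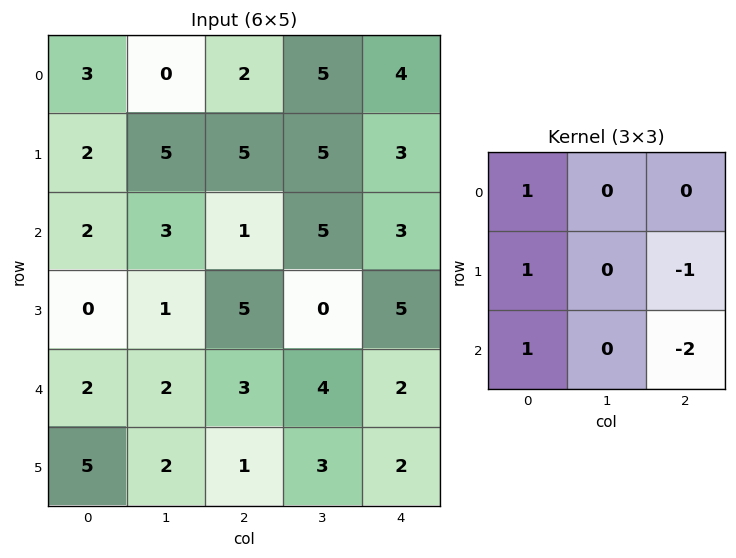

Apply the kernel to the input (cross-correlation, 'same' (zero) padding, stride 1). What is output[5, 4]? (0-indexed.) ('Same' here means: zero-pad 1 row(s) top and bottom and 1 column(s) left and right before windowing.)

7

The receptive field on the zero-padded input at this output position is [4 2 0 / 3 2 0 / 0 0 0]. Elementwise product with the kernel and sum: 4·1 + 3·1 + 0·-1 + 0·1 + 0·-2.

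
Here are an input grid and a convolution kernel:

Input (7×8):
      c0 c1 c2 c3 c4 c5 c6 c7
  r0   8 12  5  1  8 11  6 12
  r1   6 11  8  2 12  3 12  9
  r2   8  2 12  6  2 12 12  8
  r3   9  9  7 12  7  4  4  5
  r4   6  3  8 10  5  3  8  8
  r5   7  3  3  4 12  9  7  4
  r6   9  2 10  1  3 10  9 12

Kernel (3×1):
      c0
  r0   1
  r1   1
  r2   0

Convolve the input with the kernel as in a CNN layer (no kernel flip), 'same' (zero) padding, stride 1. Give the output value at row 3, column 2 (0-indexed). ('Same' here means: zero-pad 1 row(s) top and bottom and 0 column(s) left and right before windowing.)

The receptive field on the zero-padded input at this output position is [12 / 7 / 8]. Elementwise product with the kernel and sum: 12·1 + 7·1.

19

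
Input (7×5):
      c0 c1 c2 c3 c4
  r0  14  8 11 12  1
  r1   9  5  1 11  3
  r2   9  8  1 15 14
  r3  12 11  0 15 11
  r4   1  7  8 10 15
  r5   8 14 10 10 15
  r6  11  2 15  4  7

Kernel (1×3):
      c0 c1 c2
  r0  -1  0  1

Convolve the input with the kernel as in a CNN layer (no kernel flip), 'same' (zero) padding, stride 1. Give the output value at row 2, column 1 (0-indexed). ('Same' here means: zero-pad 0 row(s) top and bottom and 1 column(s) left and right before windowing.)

The receptive field on the zero-padded input at this output position is [9 8 1]. Elementwise product with the kernel and sum: 9·-1 + 1·1.

-8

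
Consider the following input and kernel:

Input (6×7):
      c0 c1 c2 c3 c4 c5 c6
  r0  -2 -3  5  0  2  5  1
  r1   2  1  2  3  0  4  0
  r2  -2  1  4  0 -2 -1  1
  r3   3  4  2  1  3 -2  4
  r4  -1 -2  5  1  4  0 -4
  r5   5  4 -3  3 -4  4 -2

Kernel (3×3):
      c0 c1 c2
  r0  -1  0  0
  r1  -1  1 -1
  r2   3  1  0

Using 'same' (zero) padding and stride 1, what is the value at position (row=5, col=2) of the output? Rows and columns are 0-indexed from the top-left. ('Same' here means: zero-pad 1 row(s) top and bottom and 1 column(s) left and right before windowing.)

-8

The receptive field on the zero-padded input at this output position is [-2 5 1 / 4 -3 3 / 0 0 0]. Elementwise product with the kernel and sum: -2·-1 + 4·-1 + -3·1 + 3·-1 + 0·3 + 0·1.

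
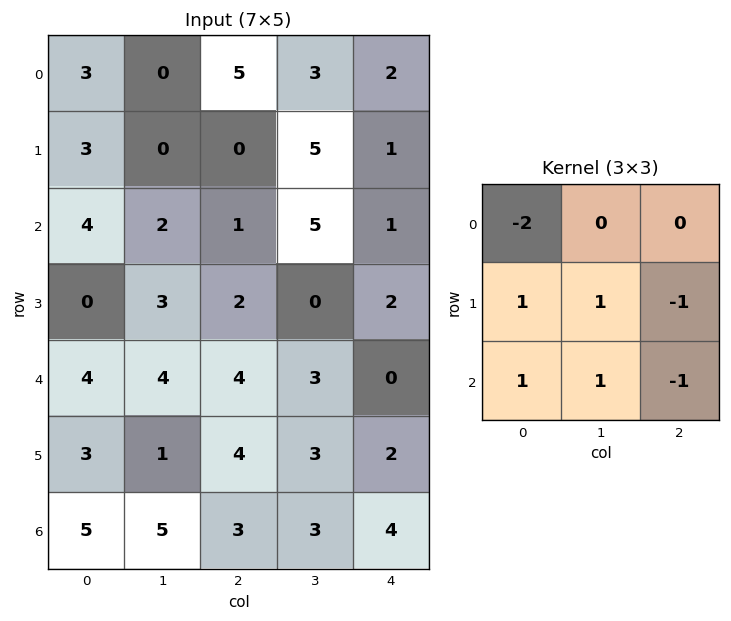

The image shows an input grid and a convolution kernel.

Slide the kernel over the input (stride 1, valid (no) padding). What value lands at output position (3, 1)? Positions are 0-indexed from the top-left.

The receptive field on the input at this output position is [3 2 0 / 4 4 3 / 1 4 3]. Elementwise product with the kernel and sum: 3·-2 + 4·1 + 4·1 + 3·-1 + 1·1 + 4·1 + 3·-1.

1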